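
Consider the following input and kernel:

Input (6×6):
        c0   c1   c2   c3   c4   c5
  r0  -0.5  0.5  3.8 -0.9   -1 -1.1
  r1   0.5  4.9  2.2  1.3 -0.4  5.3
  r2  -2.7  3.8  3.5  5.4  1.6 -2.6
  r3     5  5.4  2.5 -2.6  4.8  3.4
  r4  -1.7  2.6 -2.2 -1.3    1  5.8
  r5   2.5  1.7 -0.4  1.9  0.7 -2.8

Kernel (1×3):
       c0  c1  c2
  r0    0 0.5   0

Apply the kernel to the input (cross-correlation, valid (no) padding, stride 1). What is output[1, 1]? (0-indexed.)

1.1

The receptive field on the input at this output position is [4.9 2.2 1.3]. Elementwise product with the kernel and sum: 2.2·0.5.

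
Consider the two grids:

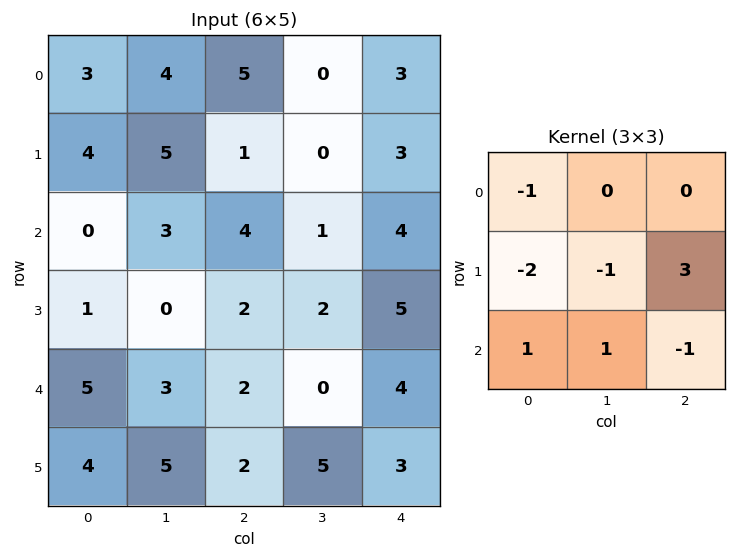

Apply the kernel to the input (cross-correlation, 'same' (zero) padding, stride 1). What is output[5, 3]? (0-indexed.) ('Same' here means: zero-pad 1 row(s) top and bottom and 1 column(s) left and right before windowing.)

-2

The receptive field on the zero-padded input at this output position is [2 0 4 / 2 5 3 / 0 0 0]. Elementwise product with the kernel and sum: 2·-1 + 2·-2 + 5·-1 + 3·3 + 0·1 + 0·1 + 0·-1.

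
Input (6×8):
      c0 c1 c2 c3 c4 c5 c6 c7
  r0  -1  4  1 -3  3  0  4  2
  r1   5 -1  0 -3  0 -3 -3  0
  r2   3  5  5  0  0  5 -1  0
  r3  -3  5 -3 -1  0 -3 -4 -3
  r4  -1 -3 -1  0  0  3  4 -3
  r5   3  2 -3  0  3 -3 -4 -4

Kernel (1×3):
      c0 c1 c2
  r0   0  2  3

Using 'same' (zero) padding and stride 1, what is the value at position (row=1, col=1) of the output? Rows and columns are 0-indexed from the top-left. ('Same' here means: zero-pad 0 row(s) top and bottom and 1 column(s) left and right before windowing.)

The receptive field on the zero-padded input at this output position is [5 -1 0]. Elementwise product with the kernel and sum: -1·2 + 0·3.

-2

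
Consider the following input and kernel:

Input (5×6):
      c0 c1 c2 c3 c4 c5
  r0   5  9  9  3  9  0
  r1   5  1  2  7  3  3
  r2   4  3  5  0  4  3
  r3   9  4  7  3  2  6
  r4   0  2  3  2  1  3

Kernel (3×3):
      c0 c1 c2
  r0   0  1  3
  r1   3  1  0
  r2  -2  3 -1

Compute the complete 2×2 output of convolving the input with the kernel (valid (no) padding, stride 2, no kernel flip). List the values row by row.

48 29
52 35

Output[0,0]: The receptive field on the input at this output position is [5 9 9 / 5 1 2 / 4 3 5]. Elementwise product with the kernel and sum: 9·1 + 9·3 + 5·3 + 1·1 + 4·-2 + 3·3 + 5·-1.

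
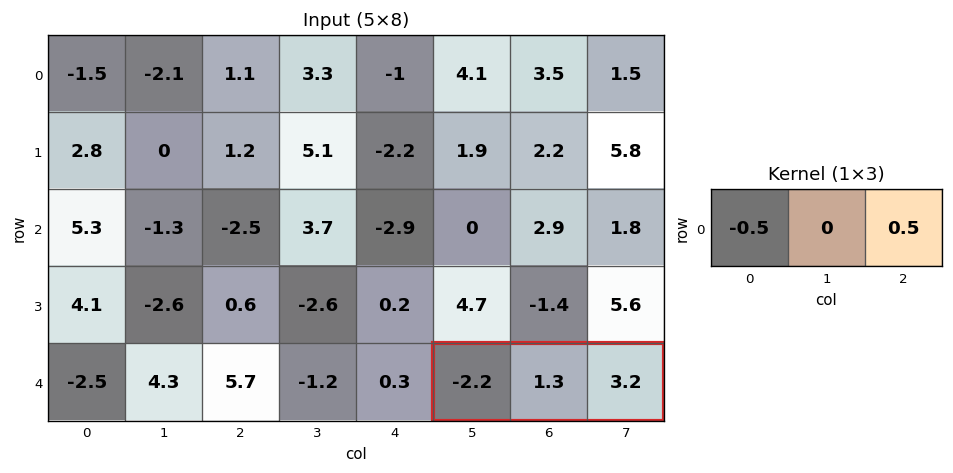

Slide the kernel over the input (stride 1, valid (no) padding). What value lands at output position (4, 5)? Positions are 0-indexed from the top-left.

2.7

The receptive field on the input at this output position is [-2.2 1.3 3.2]. Elementwise product with the kernel and sum: -2.2·-0.5 + 3.2·0.5.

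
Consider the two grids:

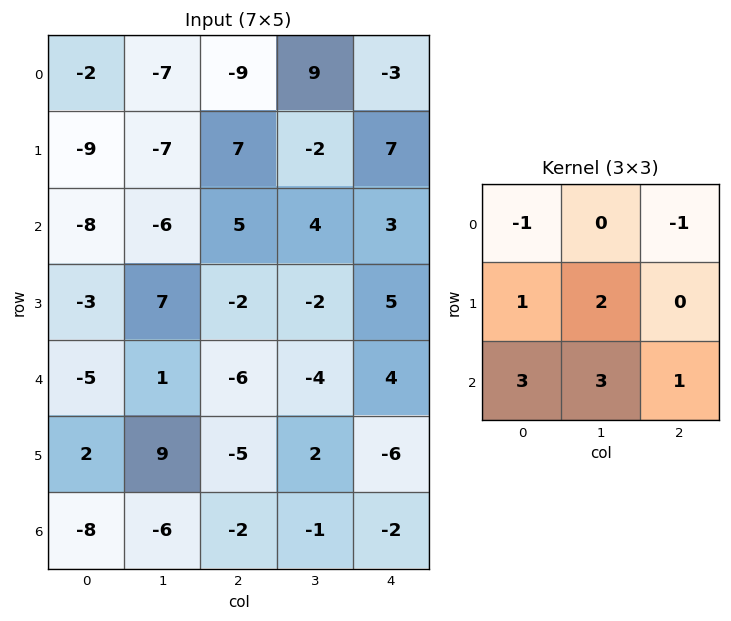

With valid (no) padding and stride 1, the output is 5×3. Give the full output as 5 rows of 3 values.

-49 6 45
-8 26 -8
-4 -14 -40
30 -2 -32
-13 -23 -10

Output[0,0]: The receptive field on the input at this output position is [-2 -7 -9 / -9 -7 7 / -8 -6 5]. Elementwise product with the kernel and sum: -2·-1 + -9·-1 + -9·1 + -7·2 + -8·3 + -6·3 + 5·1.
Output[0,1]: The receptive field on the input at this output position is [-7 -9 9 / -7 7 -2 / -6 5 4]. Elementwise product with the kernel and sum: -7·-1 + 9·-1 + -7·1 + 7·2 + -6·3 + 5·3 + 4·1.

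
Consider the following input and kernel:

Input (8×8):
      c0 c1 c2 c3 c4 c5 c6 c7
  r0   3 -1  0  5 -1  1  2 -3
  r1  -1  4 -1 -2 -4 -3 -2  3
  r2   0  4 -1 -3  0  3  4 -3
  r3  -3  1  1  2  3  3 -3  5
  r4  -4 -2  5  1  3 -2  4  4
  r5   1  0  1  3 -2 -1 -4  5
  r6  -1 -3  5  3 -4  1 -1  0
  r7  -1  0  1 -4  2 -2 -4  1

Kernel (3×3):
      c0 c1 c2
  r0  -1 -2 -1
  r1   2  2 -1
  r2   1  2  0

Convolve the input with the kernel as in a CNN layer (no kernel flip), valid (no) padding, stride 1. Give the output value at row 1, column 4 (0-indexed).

The receptive field on the input at this output position is [-4 -3 -2 / 0 3 4 / 3 3 -3]. Elementwise product with the kernel and sum: -4·-1 + -3·-2 + -2·-1 + 0·2 + 3·2 + 4·-1 + 3·1 + 3·2.

23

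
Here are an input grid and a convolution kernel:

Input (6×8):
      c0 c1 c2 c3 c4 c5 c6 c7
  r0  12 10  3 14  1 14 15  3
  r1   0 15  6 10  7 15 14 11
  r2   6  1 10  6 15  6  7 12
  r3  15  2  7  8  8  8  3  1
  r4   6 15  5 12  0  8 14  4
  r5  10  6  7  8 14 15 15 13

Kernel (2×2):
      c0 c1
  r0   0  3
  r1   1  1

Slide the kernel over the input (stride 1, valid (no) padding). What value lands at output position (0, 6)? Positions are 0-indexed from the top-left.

34

The receptive field on the input at this output position is [15 3 / 14 11]. Elementwise product with the kernel and sum: 3·3 + 14·1 + 11·1.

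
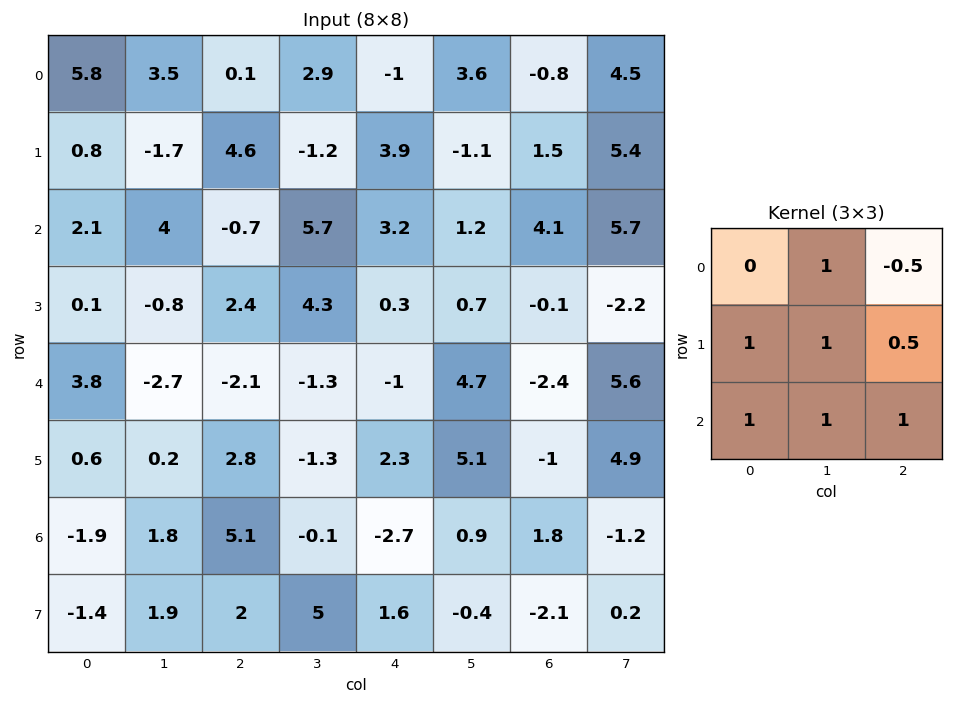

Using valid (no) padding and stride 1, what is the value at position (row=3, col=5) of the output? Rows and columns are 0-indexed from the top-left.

15.1

The receptive field on the input at this output position is [0.7 -0.1 -2.2 / 4.7 -2.4 5.6 / 5.1 -1 4.9]. Elementwise product with the kernel and sum: -0.1·1 + -2.2·-0.5 + 4.7·1 + -2.4·1 + 5.6·0.5 + 5.1·1 + -1·1 + 4.9·1.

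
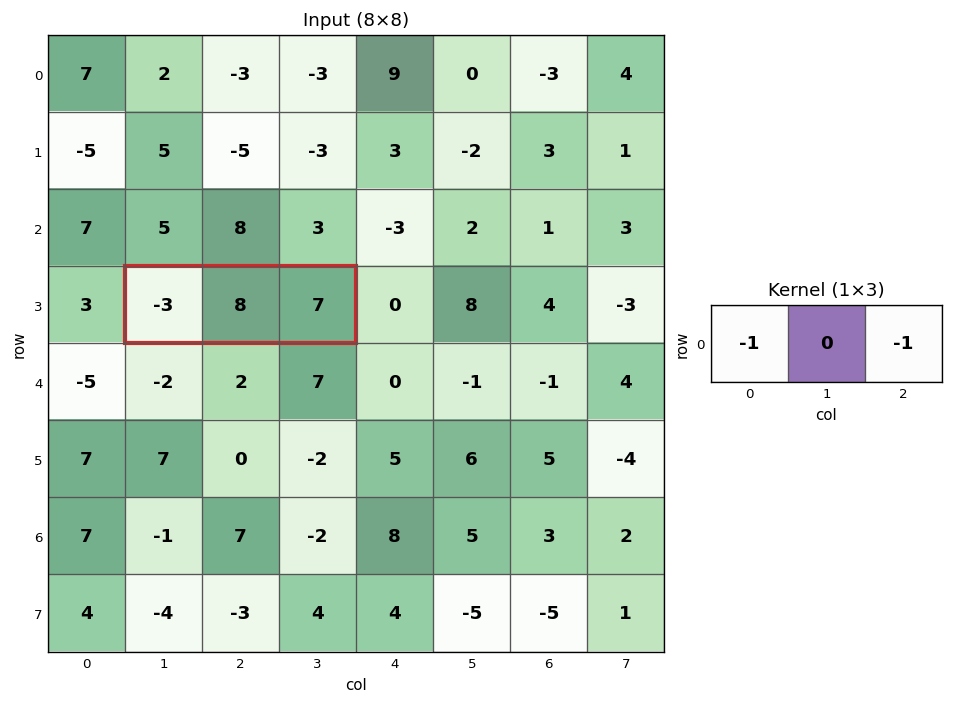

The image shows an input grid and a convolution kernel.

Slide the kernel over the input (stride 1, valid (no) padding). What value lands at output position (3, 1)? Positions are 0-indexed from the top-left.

The receptive field on the input at this output position is [-3 8 7]. Elementwise product with the kernel and sum: -3·-1 + 7·-1.

-4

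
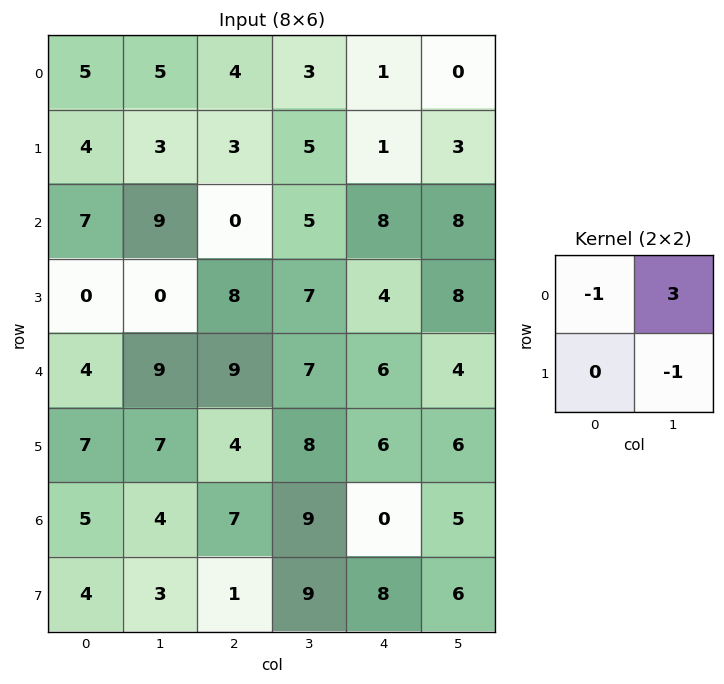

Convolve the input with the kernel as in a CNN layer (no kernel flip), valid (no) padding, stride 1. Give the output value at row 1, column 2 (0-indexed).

7

The receptive field on the input at this output position is [3 5 / 0 5]. Elementwise product with the kernel and sum: 3·-1 + 5·3 + 5·-1.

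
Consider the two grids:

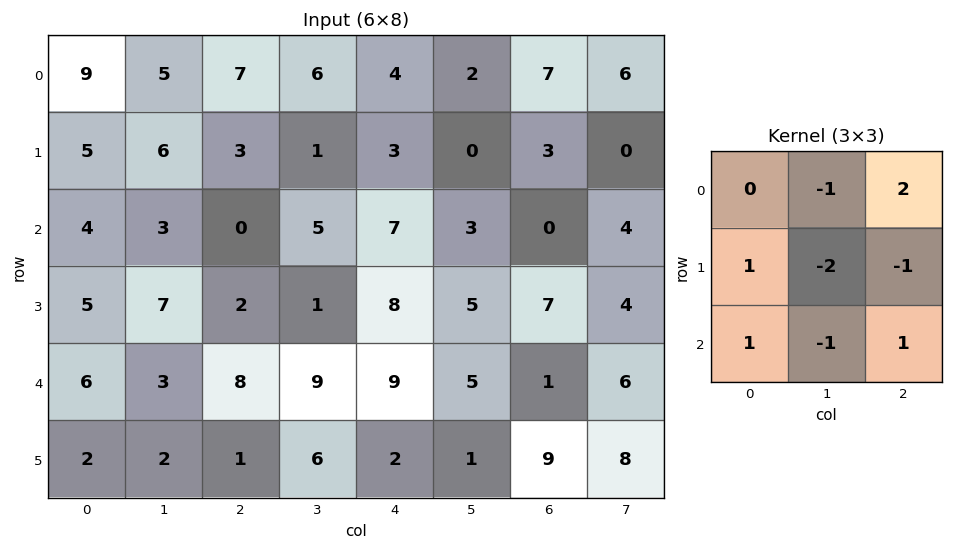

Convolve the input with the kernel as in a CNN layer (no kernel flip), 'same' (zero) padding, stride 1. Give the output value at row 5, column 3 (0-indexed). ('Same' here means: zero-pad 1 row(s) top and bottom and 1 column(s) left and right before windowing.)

The receptive field on the zero-padded input at this output position is [8 9 9 / 1 6 2 / 0 0 0]. Elementwise product with the kernel and sum: 9·-1 + 9·2 + 1·1 + 6·-2 + 2·-1 + 0·1 + 0·-1 + 0·1.

-4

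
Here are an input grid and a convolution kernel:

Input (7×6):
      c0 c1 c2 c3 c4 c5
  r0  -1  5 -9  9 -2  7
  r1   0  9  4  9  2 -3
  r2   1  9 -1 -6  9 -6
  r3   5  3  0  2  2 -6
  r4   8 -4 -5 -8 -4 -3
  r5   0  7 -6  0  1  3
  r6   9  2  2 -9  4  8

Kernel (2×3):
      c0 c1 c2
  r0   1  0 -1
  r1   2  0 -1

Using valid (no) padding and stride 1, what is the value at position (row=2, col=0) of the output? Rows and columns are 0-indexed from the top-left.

12

The receptive field on the input at this output position is [1 9 -1 / 5 3 0]. Elementwise product with the kernel and sum: 1·1 + -1·-1 + 5·2 + 0·-1.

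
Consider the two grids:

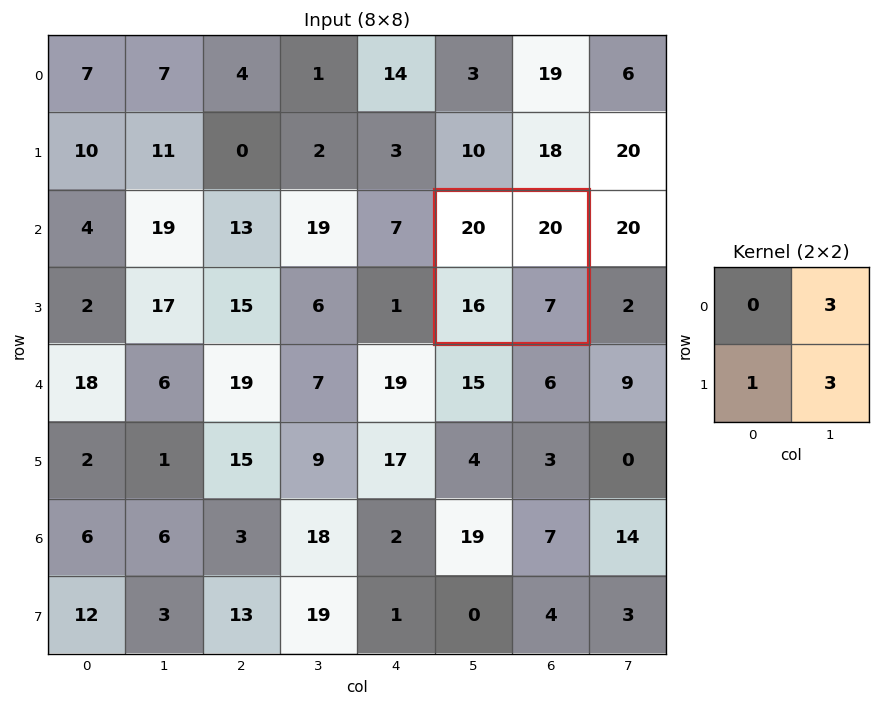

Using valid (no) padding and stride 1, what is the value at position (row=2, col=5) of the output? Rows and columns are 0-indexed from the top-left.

The receptive field on the input at this output position is [20 20 / 16 7]. Elementwise product with the kernel and sum: 20·3 + 16·1 + 7·3.

97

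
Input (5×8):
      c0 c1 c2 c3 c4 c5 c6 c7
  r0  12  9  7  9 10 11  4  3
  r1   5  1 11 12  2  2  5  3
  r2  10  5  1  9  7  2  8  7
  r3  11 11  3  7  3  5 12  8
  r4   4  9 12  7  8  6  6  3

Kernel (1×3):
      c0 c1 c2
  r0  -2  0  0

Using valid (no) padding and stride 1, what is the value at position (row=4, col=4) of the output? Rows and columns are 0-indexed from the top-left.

-16

The receptive field on the input at this output position is [8 6 6]. Elementwise product with the kernel and sum: 8·-2.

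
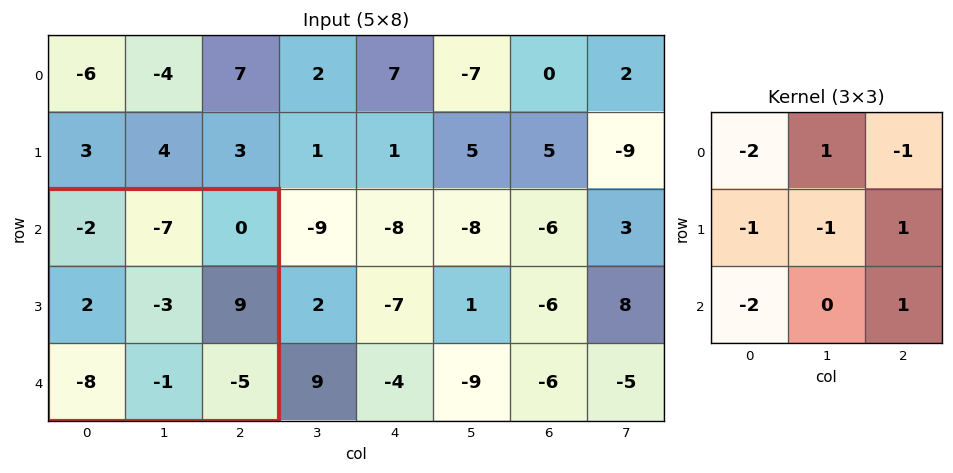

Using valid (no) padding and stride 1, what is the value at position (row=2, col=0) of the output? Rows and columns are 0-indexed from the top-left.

The receptive field on the input at this output position is [-2 -7 0 / 2 -3 9 / -8 -1 -5]. Elementwise product with the kernel and sum: -2·-2 + -7·1 + 0·-1 + 2·-1 + -3·-1 + 9·1 + -8·-2 + -5·1.

18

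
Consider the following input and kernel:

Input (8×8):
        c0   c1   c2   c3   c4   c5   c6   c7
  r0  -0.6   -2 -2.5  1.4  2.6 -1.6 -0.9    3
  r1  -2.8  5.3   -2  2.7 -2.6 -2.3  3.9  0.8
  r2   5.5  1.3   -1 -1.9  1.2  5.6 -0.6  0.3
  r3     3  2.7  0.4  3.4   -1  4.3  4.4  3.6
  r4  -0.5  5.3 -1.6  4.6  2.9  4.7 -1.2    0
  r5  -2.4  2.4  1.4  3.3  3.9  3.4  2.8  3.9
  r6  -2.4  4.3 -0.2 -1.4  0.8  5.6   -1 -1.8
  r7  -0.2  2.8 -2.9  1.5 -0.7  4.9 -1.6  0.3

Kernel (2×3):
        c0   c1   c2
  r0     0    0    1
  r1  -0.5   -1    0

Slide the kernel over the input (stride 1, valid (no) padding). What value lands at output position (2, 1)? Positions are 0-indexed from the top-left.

-3.65

The receptive field on the input at this output position is [1.3 -1 -1.9 / 2.7 0.4 3.4]. Elementwise product with the kernel and sum: -1.9·1 + 2.7·-0.5 + 0.4·-1.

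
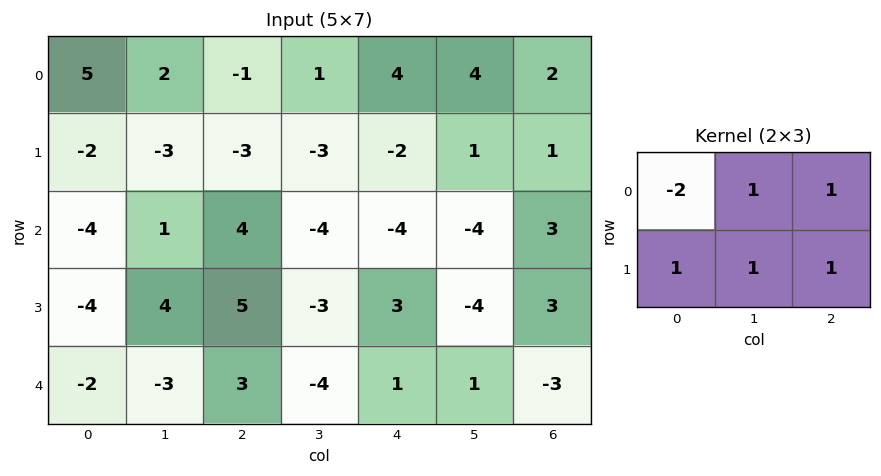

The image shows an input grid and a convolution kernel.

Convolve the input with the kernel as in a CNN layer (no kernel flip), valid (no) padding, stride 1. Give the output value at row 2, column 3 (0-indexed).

The receptive field on the input at this output position is [-4 -4 -4 / -3 3 -4]. Elementwise product with the kernel and sum: -4·-2 + -4·1 + -4·1 + -3·1 + 3·1 + -4·1.

-4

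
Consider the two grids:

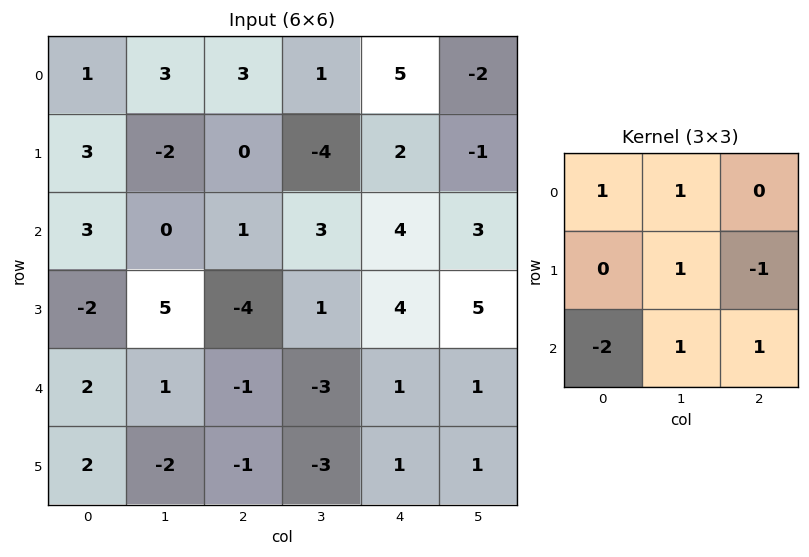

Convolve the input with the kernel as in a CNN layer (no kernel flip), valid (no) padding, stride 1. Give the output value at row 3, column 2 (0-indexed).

The receptive field on the input at this output position is [-4 1 4 / -1 -3 1 / -1 -3 1]. Elementwise product with the kernel and sum: -4·1 + 1·1 + -3·1 + 1·-1 + -1·-2 + -3·1 + 1·1.

-7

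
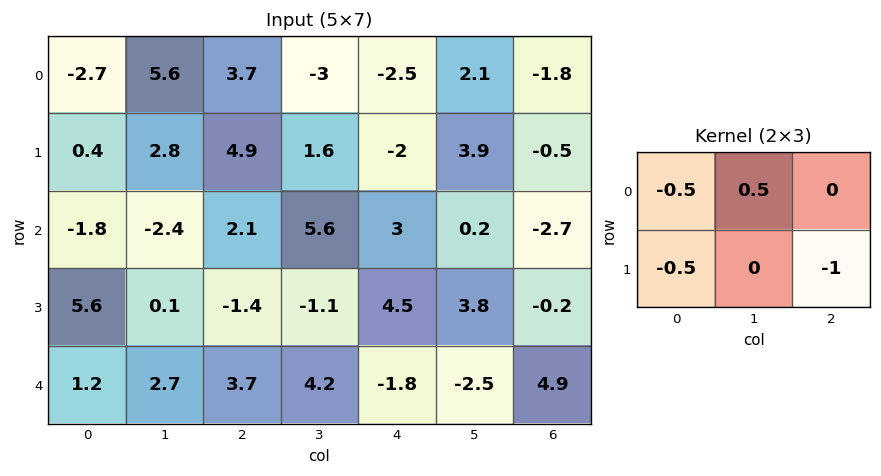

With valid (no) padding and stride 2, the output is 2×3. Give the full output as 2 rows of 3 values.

-0.95 -3.8 3.8
-1.7 -2.05 -3.45

Output[0,0]: The receptive field on the input at this output position is [-2.7 5.6 3.7 / 0.4 2.8 4.9]. Elementwise product with the kernel and sum: -2.7·-0.5 + 5.6·0.5 + 0.4·-0.5 + 4.9·-1.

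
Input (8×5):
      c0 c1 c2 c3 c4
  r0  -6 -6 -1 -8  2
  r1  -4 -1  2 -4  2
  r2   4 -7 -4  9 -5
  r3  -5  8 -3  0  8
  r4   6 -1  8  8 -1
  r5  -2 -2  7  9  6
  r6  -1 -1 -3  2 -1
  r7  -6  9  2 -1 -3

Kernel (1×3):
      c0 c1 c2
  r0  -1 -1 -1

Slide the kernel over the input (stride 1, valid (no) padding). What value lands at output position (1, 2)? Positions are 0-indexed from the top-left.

0

The receptive field on the input at this output position is [2 -4 2]. Elementwise product with the kernel and sum: 2·-1 + -4·-1 + 2·-1.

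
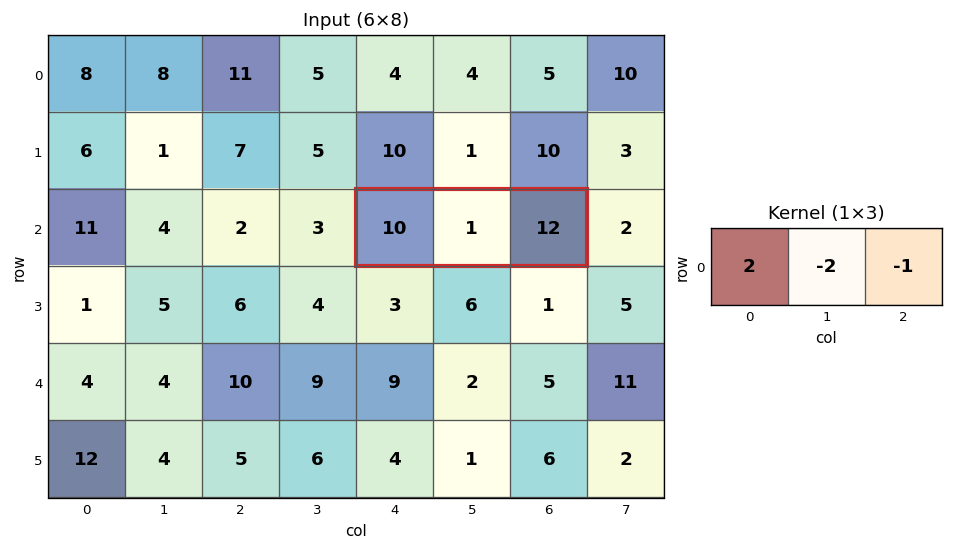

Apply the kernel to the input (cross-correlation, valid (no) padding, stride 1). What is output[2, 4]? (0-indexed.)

The receptive field on the input at this output position is [10 1 12]. Elementwise product with the kernel and sum: 10·2 + 1·-2 + 12·-1.

6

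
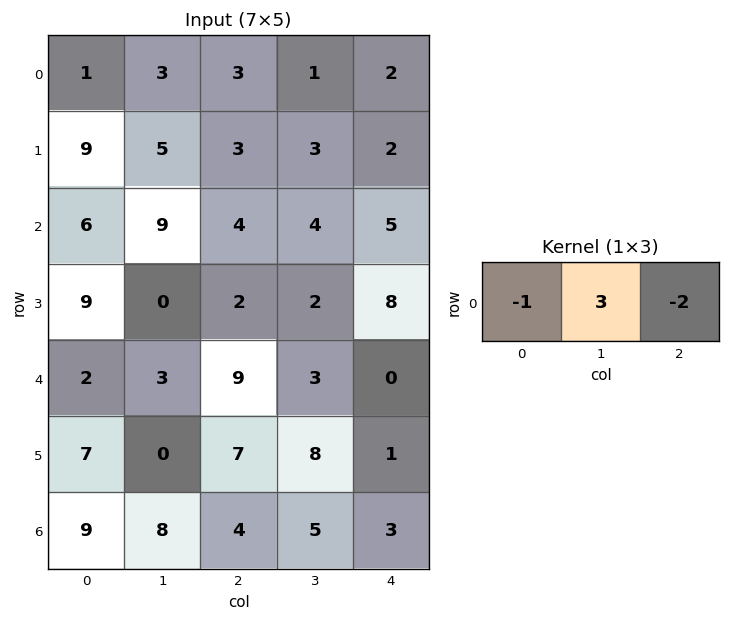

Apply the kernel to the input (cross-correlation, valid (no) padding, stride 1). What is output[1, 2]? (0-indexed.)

2

The receptive field on the input at this output position is [3 3 2]. Elementwise product with the kernel and sum: 3·-1 + 3·3 + 2·-2.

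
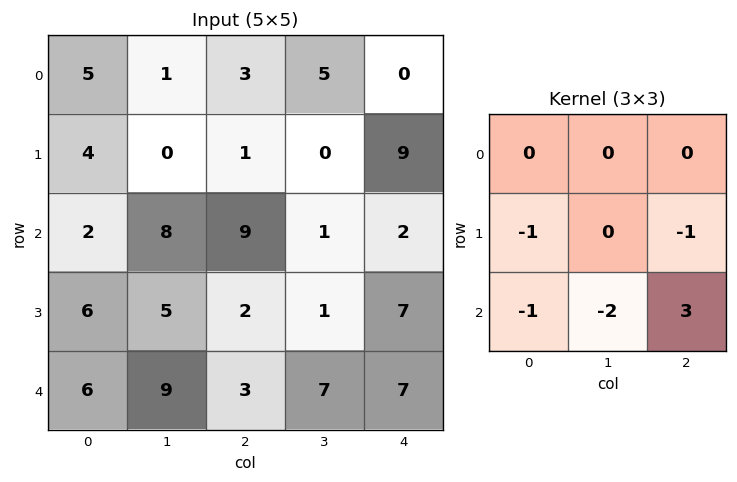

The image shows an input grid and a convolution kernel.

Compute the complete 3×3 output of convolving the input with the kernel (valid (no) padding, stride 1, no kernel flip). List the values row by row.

4 -23 -15
-21 -15 6
-23 0 -5

Output[0,0]: The receptive field on the input at this output position is [5 1 3 / 4 0 1 / 2 8 9]. Elementwise product with the kernel and sum: 4·-1 + 1·-1 + 2·-1 + 8·-2 + 9·3.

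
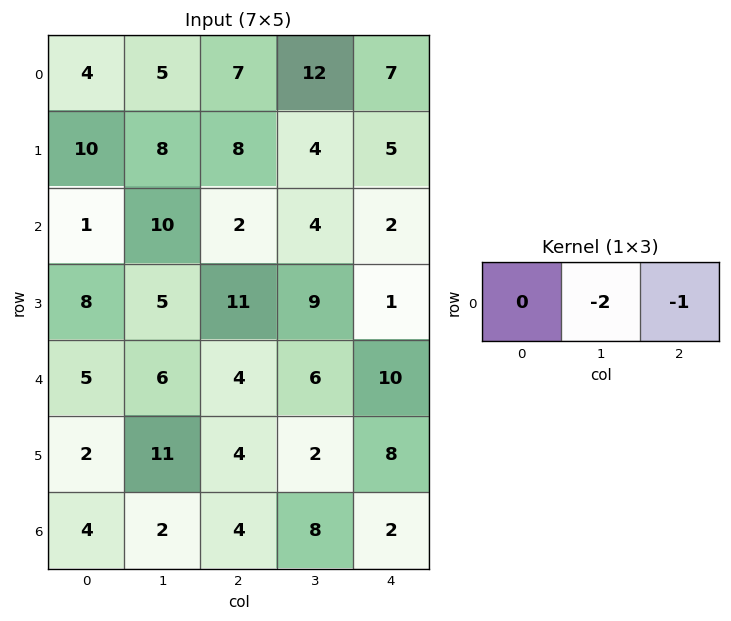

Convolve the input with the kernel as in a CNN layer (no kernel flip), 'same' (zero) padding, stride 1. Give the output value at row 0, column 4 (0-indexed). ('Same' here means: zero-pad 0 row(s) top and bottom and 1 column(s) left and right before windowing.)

-14

The receptive field on the zero-padded input at this output position is [12 7 0]. Elementwise product with the kernel and sum: 7·-2 + 0·-1.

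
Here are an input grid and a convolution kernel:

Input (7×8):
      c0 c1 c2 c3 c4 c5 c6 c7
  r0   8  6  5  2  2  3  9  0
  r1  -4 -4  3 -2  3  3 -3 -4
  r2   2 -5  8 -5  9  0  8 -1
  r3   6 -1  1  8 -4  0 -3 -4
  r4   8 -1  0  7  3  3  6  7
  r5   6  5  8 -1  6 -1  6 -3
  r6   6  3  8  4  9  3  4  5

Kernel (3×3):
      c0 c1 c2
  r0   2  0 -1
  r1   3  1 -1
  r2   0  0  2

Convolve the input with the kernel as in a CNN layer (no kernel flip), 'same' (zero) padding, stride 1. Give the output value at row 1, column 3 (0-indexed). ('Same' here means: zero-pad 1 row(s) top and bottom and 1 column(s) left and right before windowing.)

The receptive field on the zero-padded input at this output position is [5 2 2 / 3 -2 3 / 8 -5 9]. Elementwise product with the kernel and sum: 5·2 + 2·-1 + 3·3 + -2·1 + 3·-1 + 9·2.

30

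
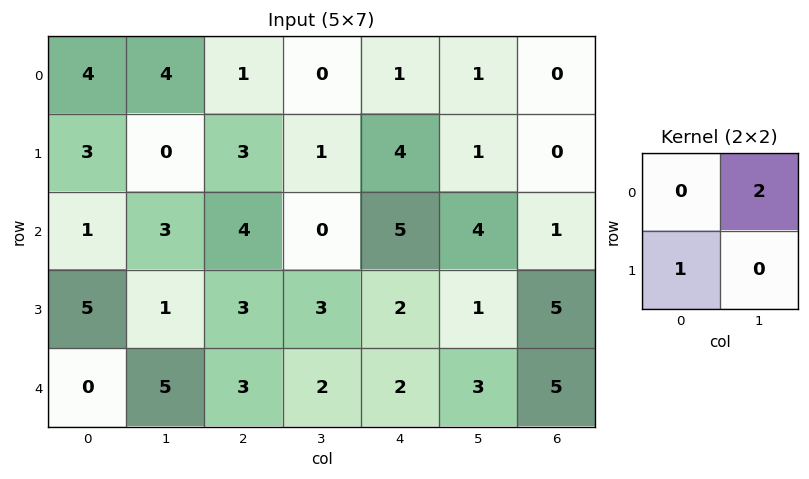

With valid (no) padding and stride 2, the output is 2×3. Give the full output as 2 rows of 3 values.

11 3 6
11 3 10

Output[0,0]: The receptive field on the input at this output position is [4 4 / 3 0]. Elementwise product with the kernel and sum: 4·2 + 3·1.
Output[0,1]: The receptive field on the input at this output position is [1 0 / 3 1]. Elementwise product with the kernel and sum: 0·2 + 3·1.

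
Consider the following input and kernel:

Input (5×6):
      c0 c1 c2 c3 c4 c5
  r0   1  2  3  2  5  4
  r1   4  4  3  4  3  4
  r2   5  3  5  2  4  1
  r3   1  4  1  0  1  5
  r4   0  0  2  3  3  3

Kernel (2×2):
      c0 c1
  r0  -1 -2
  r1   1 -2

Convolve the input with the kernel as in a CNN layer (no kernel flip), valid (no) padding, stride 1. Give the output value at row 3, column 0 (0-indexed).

-9

The receptive field on the input at this output position is [1 4 / 0 0]. Elementwise product with the kernel and sum: 1·-1 + 4·-2 + 0·1 + 0·-2.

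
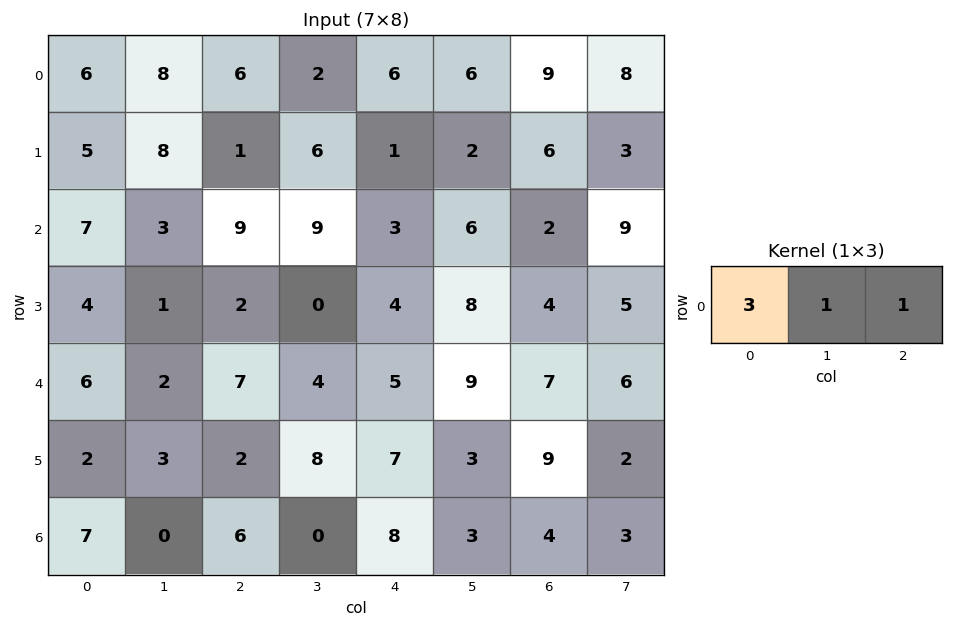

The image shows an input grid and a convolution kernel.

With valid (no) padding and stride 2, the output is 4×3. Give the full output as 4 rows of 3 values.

Output[0,0]: The receptive field on the input at this output position is [6 8 6]. Elementwise product with the kernel and sum: 6·3 + 8·1 + 6·1.
Output[0,1]: The receptive field on the input at this output position is [6 2 6]. Elementwise product with the kernel and sum: 6·3 + 2·1 + 6·1.

32 26 33
33 39 17
27 30 31
27 26 31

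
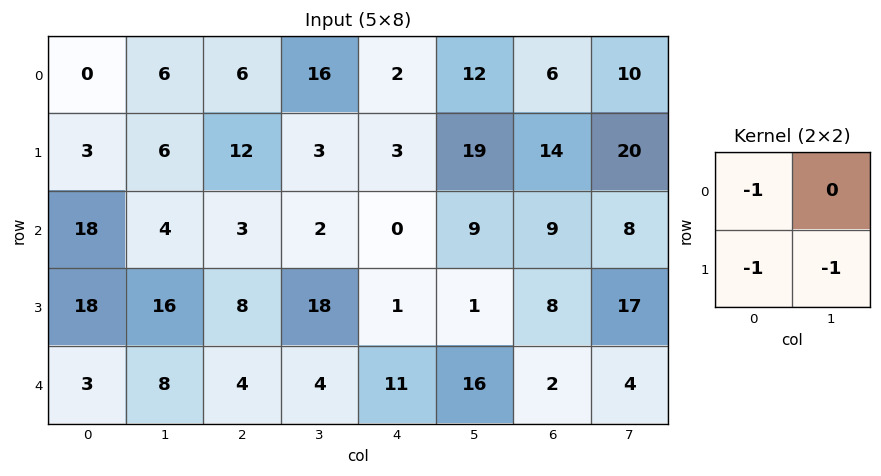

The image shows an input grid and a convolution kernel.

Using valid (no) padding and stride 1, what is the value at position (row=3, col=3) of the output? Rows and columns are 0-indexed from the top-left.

-33

The receptive field on the input at this output position is [18 1 / 4 11]. Elementwise product with the kernel and sum: 18·-1 + 4·-1 + 11·-1.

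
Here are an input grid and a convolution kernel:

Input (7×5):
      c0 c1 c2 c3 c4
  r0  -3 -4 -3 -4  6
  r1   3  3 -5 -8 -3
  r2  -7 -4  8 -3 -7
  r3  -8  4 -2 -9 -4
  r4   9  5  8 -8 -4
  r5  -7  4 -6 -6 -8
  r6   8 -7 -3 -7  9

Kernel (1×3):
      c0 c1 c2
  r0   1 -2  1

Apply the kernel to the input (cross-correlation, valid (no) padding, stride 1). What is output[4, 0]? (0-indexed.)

7

The receptive field on the input at this output position is [9 5 8]. Elementwise product with the kernel and sum: 9·1 + 5·-2 + 8·1.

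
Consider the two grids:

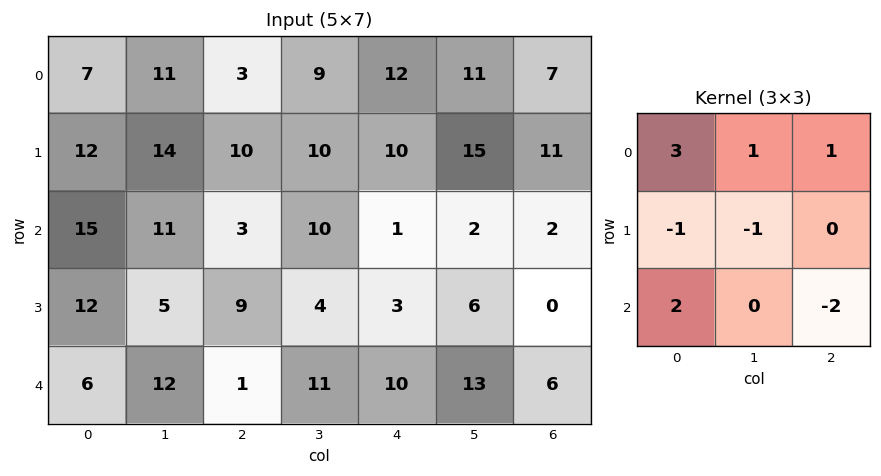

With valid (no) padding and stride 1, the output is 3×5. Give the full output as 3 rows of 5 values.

Output[0,0]: The receptive field on the input at this output position is [7 11 3 / 12 14 10 / 15 11 3]. Elementwise product with the kernel and sum: 7·3 + 11·1 + 3·1 + 12·-1 + 14·-1 + 15·2 + 3·-2.

33 23 14 46 27
40 50 49 40 59
52 34 -11 22 6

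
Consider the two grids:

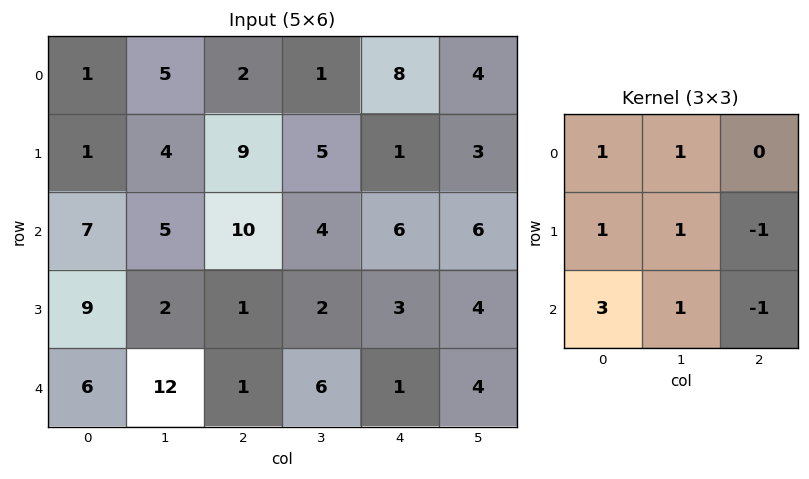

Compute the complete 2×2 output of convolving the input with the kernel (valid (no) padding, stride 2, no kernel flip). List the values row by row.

Output[0,0]: The receptive field on the input at this output position is [1 5 2 / 1 4 9 / 7 5 10]. Elementwise product with the kernel and sum: 1·1 + 5·1 + 1·1 + 4·1 + 9·-1 + 7·3 + 5·1 + 10·-1.
Output[0,1]: The receptive field on the input at this output position is [2 1 8 / 9 5 1 / 10 4 6]. Elementwise product with the kernel and sum: 2·1 + 1·1 + 9·1 + 5·1 + 1·-1 + 10·3 + 4·1 + 6·-1.

18 44
51 22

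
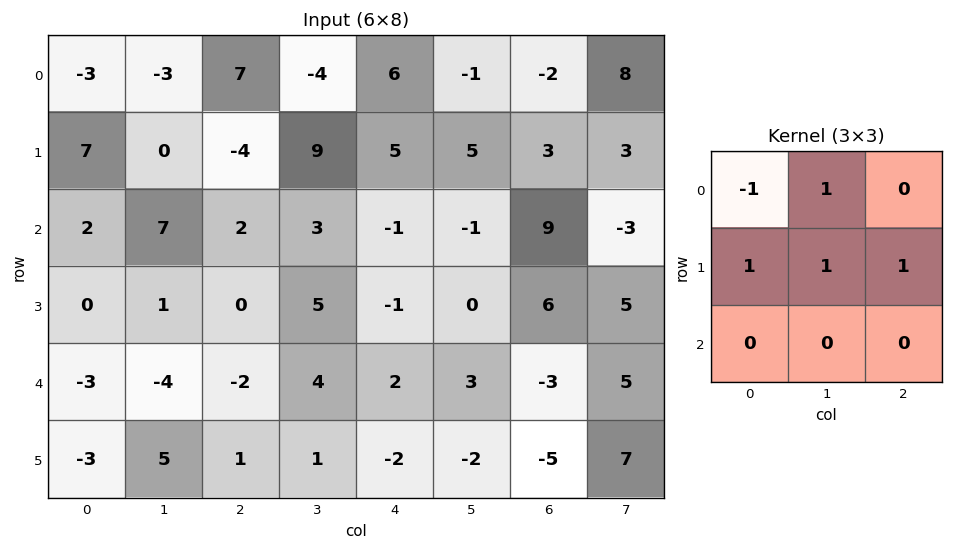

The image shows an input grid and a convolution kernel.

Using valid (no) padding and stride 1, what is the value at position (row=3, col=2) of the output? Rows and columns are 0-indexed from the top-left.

9

The receptive field on the input at this output position is [0 5 -1 / -2 4 2 / 1 1 -2]. Elementwise product with the kernel and sum: 0·-1 + 5·1 + -2·1 + 4·1 + 2·1.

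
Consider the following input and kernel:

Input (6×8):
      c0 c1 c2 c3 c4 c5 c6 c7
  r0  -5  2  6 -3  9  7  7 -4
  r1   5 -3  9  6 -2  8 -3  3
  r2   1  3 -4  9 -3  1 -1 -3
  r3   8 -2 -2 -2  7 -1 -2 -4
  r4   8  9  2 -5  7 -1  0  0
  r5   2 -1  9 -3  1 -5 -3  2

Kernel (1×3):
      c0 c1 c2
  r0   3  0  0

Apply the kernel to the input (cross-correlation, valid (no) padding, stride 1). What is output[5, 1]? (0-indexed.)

-3

The receptive field on the input at this output position is [-1 9 -3]. Elementwise product with the kernel and sum: -1·3.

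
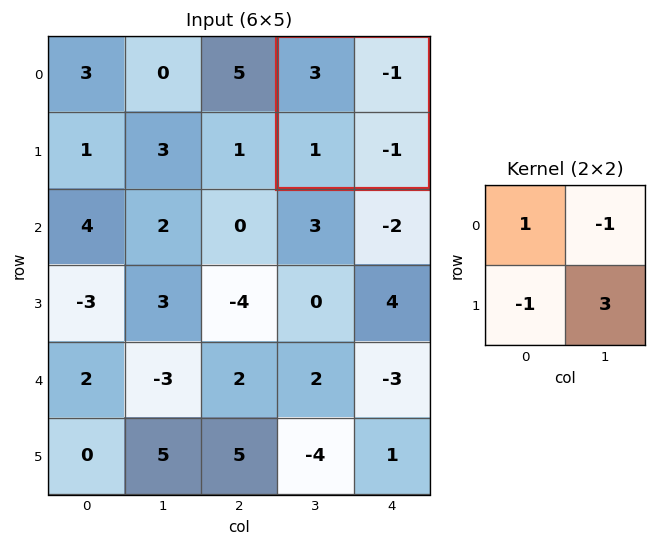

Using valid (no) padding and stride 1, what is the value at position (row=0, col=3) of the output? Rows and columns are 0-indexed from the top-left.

0

The receptive field on the input at this output position is [3 -1 / 1 -1]. Elementwise product with the kernel and sum: 3·1 + -1·-1 + 1·-1 + -1·3.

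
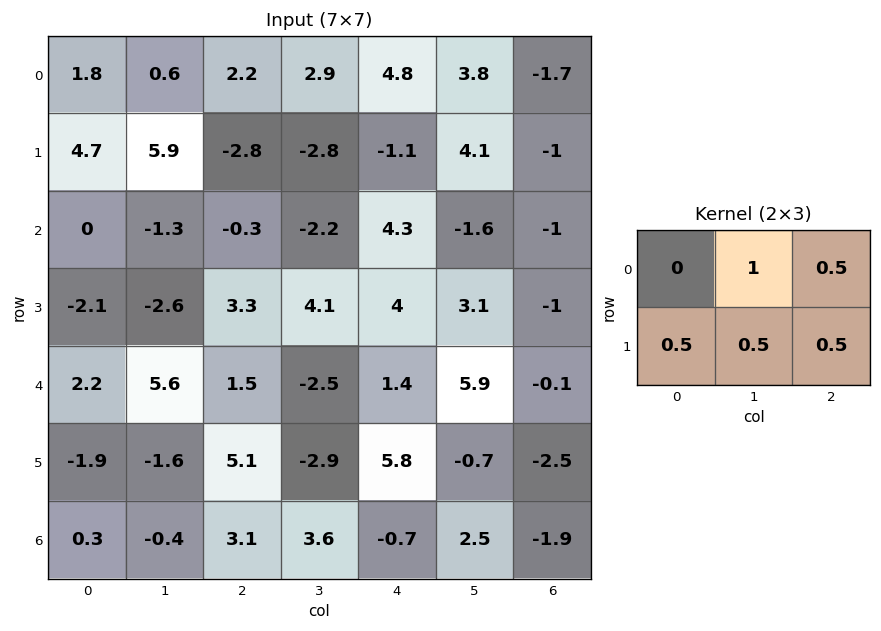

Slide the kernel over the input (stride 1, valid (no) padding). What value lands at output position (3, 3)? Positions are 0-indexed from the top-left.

The receptive field on the input at this output position is [4.1 4 3.1 / -2.5 1.4 5.9]. Elementwise product with the kernel and sum: 4·1 + 3.1·0.5 + -2.5·0.5 + 1.4·0.5 + 5.9·0.5.

7.95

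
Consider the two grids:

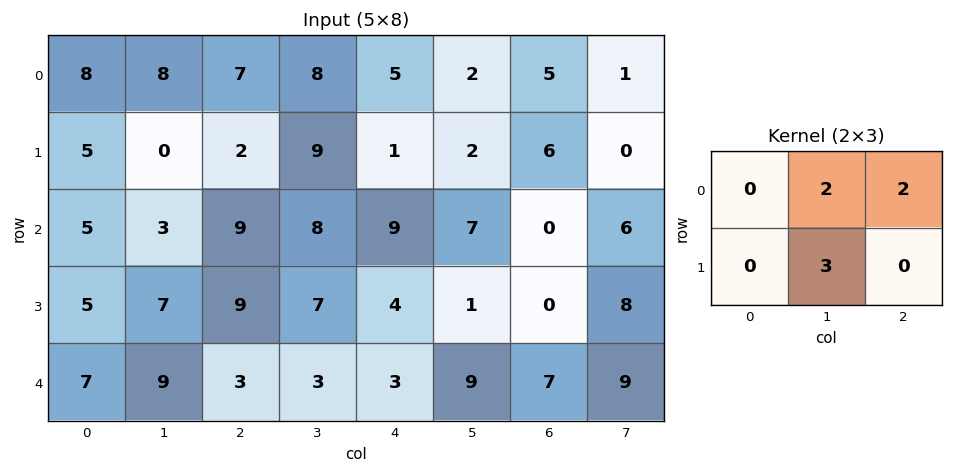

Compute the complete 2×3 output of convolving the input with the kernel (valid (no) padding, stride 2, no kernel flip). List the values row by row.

Output[0,0]: The receptive field on the input at this output position is [8 8 7 / 5 0 2]. Elementwise product with the kernel and sum: 8·2 + 7·2 + 0·3.

30 53 20
45 55 17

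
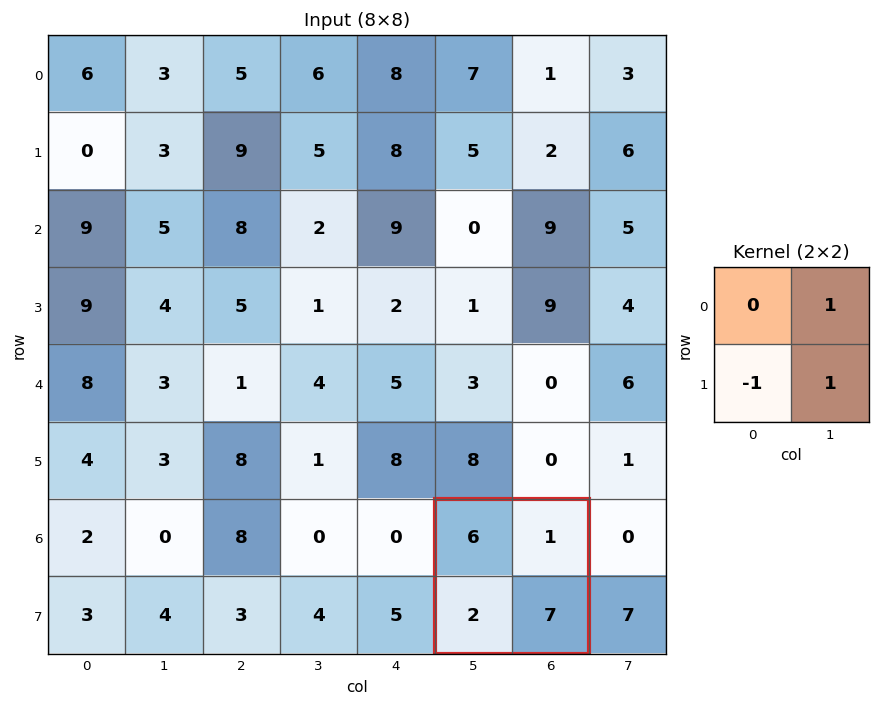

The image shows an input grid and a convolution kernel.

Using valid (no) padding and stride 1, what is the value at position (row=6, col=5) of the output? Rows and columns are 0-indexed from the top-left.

The receptive field on the input at this output position is [6 1 / 2 7]. Elementwise product with the kernel and sum: 1·1 + 2·-1 + 7·1.

6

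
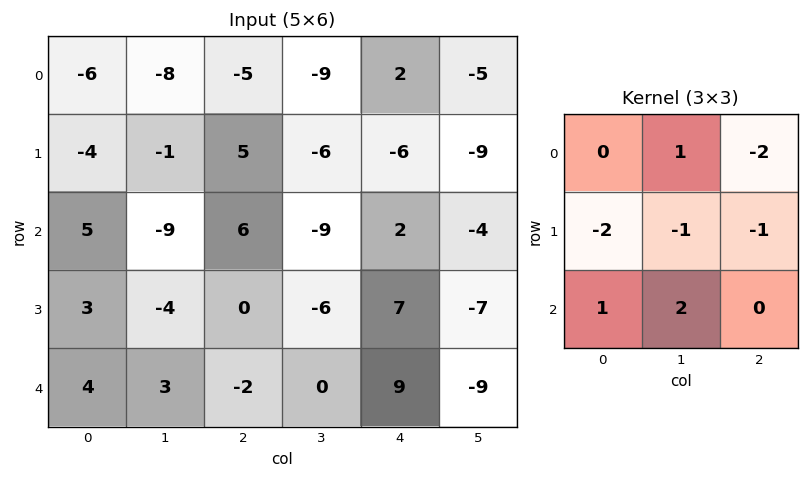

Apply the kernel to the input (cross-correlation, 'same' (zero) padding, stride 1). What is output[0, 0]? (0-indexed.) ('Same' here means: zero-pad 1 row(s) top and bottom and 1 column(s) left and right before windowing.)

The receptive field on the zero-padded input at this output position is [0 0 0 / 0 -6 -8 / 0 -4 -1]. Elementwise product with the kernel and sum: 0·1 + 0·-2 + 0·-2 + -6·-1 + -8·-1 + 0·1 + -4·2.

6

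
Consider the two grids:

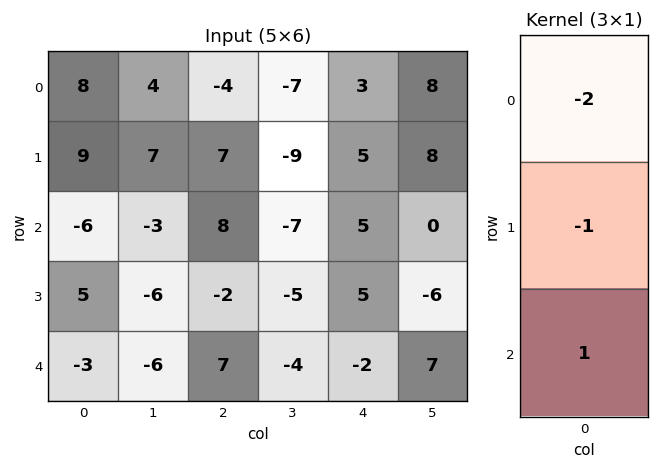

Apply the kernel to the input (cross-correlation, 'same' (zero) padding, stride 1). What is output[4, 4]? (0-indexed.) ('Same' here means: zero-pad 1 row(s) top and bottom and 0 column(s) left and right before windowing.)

-8

The receptive field on the zero-padded input at this output position is [5 / -2 / 0]. Elementwise product with the kernel and sum: 5·-2 + -2·-1 + 0·1.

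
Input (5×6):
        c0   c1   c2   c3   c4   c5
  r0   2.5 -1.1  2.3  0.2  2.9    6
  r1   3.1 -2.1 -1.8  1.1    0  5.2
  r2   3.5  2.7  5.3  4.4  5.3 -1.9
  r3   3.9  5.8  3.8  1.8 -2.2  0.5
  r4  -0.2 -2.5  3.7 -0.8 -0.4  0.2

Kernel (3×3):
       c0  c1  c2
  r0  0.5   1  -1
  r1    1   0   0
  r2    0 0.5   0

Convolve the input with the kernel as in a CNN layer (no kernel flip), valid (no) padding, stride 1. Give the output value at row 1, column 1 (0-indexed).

The receptive field on the input at this output position is [-2.1 -1.8 1.1 / 2.7 5.3 4.4 / 5.8 3.8 1.8]. Elementwise product with the kernel and sum: -2.1·0.5 + -1.8·1 + 1.1·-1 + 2.7·1 + 3.8·0.5.

0.65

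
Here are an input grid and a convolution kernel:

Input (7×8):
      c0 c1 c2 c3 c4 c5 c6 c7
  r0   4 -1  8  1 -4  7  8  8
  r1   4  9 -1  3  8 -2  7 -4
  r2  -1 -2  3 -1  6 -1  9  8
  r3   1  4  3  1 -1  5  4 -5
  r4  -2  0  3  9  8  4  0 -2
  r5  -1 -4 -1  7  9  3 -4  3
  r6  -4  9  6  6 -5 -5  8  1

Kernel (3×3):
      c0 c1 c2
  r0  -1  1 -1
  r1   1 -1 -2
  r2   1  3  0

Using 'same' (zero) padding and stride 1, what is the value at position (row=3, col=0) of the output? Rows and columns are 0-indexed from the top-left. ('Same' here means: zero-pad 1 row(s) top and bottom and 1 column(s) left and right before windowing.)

-14

The receptive field on the zero-padded input at this output position is [0 -1 -2 / 0 1 4 / 0 -2 0]. Elementwise product with the kernel and sum: 0·-1 + -1·1 + -2·-1 + 0·1 + 1·-1 + 4·-2 + 0·1 + -2·3.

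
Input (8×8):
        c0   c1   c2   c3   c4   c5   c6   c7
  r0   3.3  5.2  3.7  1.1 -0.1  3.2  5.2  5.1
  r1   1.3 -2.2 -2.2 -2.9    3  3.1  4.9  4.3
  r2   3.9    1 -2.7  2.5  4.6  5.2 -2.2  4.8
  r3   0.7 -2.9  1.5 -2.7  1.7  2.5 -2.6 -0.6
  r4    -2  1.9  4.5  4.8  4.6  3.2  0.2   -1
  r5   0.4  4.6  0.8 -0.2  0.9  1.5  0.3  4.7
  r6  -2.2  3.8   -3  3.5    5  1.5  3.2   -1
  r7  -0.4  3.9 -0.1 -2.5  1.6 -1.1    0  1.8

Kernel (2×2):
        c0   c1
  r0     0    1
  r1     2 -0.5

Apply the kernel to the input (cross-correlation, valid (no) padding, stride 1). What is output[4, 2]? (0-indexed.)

6.5

The receptive field on the input at this output position is [4.5 4.8 / 0.8 -0.2]. Elementwise product with the kernel and sum: 4.8·1 + 0.8·2 + -0.2·-0.5.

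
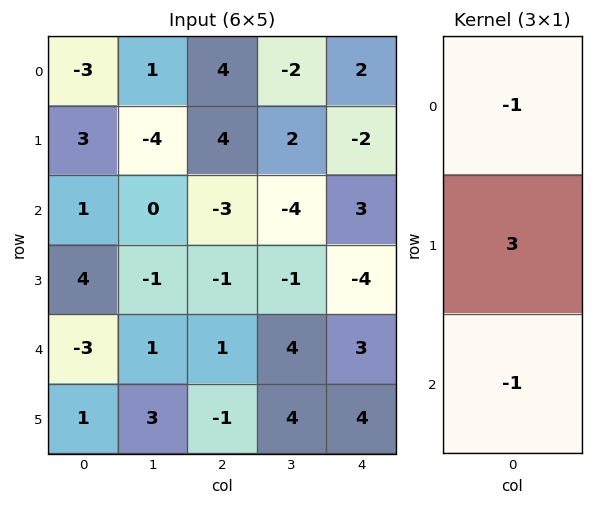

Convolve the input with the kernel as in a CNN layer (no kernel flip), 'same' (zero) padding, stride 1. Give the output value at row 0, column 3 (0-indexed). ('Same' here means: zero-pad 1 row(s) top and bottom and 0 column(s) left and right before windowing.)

The receptive field on the zero-padded input at this output position is [0 / -2 / 2]. Elementwise product with the kernel and sum: 0·-1 + -2·3 + 2·-1.

-8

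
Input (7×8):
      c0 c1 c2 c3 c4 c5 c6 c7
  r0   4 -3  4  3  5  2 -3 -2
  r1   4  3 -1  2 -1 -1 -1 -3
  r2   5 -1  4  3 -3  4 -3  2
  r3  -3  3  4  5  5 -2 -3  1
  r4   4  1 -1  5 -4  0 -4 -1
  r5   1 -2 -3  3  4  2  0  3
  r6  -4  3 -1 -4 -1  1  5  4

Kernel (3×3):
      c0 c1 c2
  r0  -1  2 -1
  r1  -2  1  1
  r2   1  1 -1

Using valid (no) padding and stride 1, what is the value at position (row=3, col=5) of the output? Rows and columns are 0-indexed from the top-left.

The receptive field on the input at this output position is [-2 -3 1 / 0 -4 -1 / 2 0 3]. Elementwise product with the kernel and sum: -2·-1 + -3·2 + 1·-1 + 0·-2 + -4·1 + -1·1 + 2·1 + 0·1 + 3·-1.

-11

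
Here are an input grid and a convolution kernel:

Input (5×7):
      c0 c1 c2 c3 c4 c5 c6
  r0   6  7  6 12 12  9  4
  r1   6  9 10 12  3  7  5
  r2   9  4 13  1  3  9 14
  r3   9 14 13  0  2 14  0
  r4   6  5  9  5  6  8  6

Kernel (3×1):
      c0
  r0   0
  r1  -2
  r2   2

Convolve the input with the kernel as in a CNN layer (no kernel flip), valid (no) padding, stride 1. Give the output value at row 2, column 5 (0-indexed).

The receptive field on the input at this output position is [9 / 14 / 8]. Elementwise product with the kernel and sum: 14·-2 + 8·2.

-12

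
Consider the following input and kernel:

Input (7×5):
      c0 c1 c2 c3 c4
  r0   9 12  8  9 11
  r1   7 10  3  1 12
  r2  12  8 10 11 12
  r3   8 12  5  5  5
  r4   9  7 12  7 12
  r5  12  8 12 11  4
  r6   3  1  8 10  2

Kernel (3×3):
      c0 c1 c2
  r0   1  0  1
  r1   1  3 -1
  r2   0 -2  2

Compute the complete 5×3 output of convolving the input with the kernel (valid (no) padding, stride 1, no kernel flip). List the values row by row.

Output[0,0]: The receptive field on the input at this output position is [9 12 8 / 7 10 3 / 12 8 10]. Elementwise product with the kernel and sum: 9·1 + 8·1 + 7·1 + 10·3 + 3·-1 + 8·-2 + 10·2.

55 41 15
22 38 46
71 31 47
39 51 17
59 51 49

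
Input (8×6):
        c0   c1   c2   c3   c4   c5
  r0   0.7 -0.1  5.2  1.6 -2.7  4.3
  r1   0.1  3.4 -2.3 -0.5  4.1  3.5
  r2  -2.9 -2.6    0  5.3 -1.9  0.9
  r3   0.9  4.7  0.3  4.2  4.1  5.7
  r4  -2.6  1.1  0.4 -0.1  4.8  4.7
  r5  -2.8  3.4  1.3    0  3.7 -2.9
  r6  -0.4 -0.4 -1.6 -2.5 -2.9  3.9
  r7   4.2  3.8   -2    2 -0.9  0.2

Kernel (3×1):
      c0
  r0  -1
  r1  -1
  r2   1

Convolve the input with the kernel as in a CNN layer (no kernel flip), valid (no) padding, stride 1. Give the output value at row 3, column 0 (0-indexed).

The receptive field on the input at this output position is [0.9 / -2.6 / -2.8]. Elementwise product with the kernel and sum: 0.9·-1 + -2.6·-1 + -2.8·1.

-1.1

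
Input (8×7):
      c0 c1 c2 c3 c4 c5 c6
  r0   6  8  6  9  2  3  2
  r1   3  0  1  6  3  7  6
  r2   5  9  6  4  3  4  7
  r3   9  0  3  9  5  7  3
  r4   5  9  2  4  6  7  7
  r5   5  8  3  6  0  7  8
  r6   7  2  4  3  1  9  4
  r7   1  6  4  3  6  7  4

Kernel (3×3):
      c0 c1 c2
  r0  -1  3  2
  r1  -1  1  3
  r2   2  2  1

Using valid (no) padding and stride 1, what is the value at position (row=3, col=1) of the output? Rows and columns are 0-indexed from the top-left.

60

The receptive field on the input at this output position is [0 3 9 / 9 2 4 / 8 3 6]. Elementwise product with the kernel and sum: 0·-1 + 3·3 + 9·2 + 9·-1 + 2·1 + 4·3 + 8·2 + 3·2 + 6·1.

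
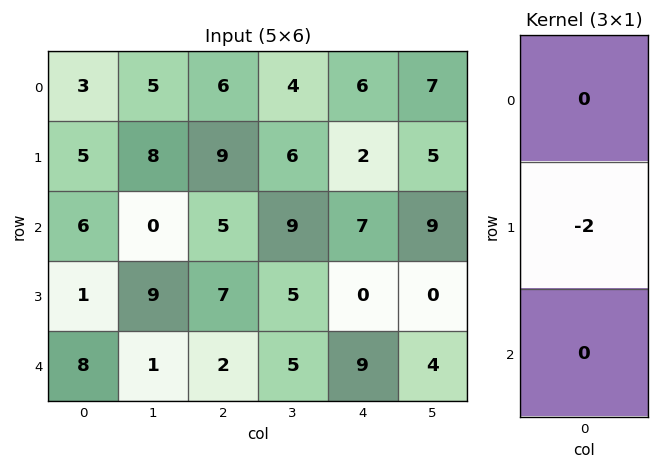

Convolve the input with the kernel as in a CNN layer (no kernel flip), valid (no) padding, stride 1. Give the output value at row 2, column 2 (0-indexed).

The receptive field on the input at this output position is [5 / 7 / 2]. Elementwise product with the kernel and sum: 7·-2.

-14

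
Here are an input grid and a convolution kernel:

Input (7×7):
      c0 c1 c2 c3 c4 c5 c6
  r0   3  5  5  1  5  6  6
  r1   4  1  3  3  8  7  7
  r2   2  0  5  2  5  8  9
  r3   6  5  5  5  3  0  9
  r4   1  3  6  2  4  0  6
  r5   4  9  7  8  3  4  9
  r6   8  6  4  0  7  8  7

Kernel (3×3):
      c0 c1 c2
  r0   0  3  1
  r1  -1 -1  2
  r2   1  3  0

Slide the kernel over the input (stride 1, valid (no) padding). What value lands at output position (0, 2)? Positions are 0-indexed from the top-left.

29

The receptive field on the input at this output position is [5 1 5 / 3 3 8 / 5 2 5]. Elementwise product with the kernel and sum: 1·3 + 5·1 + 3·-1 + 3·-1 + 8·2 + 5·1 + 2·3.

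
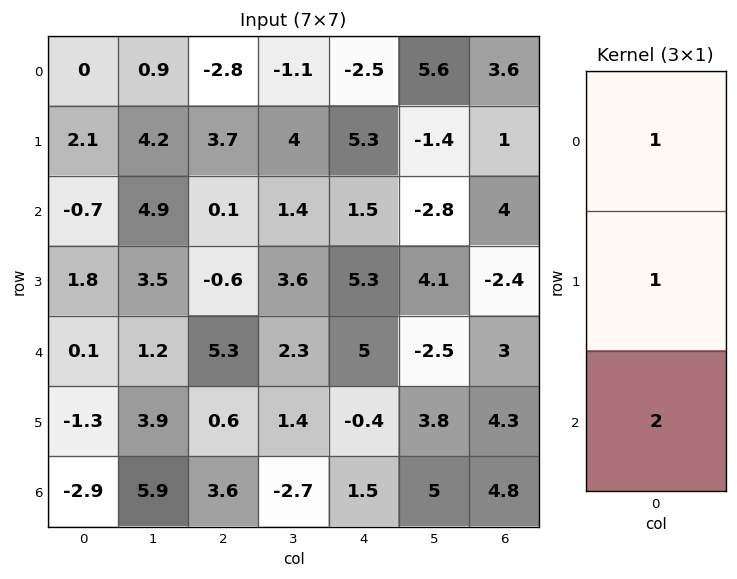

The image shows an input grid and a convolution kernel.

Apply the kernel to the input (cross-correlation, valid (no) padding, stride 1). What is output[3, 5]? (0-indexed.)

9.2

The receptive field on the input at this output position is [4.1 / -2.5 / 3.8]. Elementwise product with the kernel and sum: 4.1·1 + -2.5·1 + 3.8·2.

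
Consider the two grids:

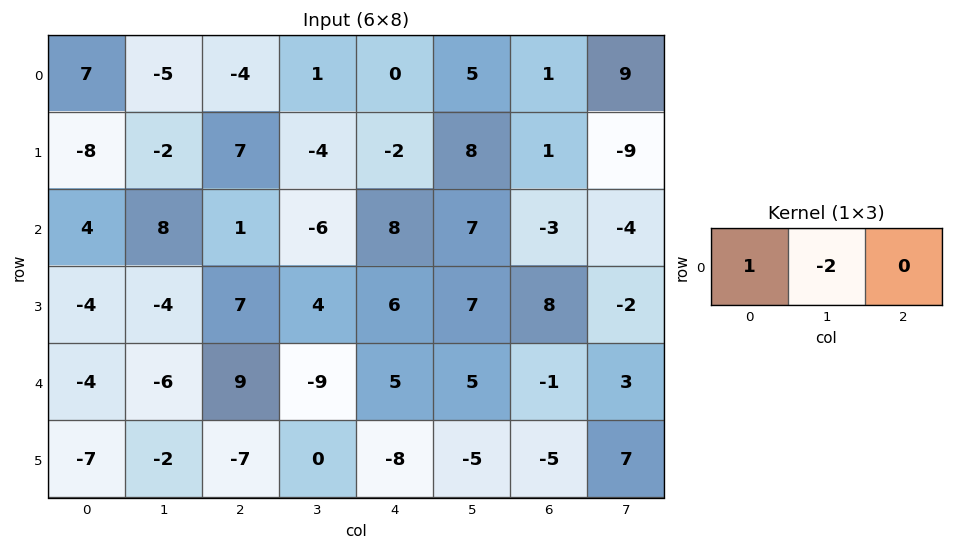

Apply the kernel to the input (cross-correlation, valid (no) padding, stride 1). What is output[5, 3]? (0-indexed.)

The receptive field on the input at this output position is [0 -8 -5]. Elementwise product with the kernel and sum: 0·1 + -8·-2.

16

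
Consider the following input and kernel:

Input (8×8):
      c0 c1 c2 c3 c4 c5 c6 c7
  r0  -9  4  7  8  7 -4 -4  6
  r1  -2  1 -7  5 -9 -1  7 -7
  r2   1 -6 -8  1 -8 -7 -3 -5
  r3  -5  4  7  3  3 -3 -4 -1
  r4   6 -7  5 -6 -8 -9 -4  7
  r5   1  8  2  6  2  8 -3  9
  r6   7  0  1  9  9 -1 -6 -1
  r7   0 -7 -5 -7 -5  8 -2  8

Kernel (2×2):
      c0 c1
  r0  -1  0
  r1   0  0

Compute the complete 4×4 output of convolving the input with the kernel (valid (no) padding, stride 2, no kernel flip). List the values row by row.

9 -7 -7 4
-1 8 8 3
-6 -5 8 4
-7 -1 -9 6

Output[0,0]: The receptive field on the input at this output position is [-9 4 / -2 1]. Elementwise product with the kernel and sum: -9·-1.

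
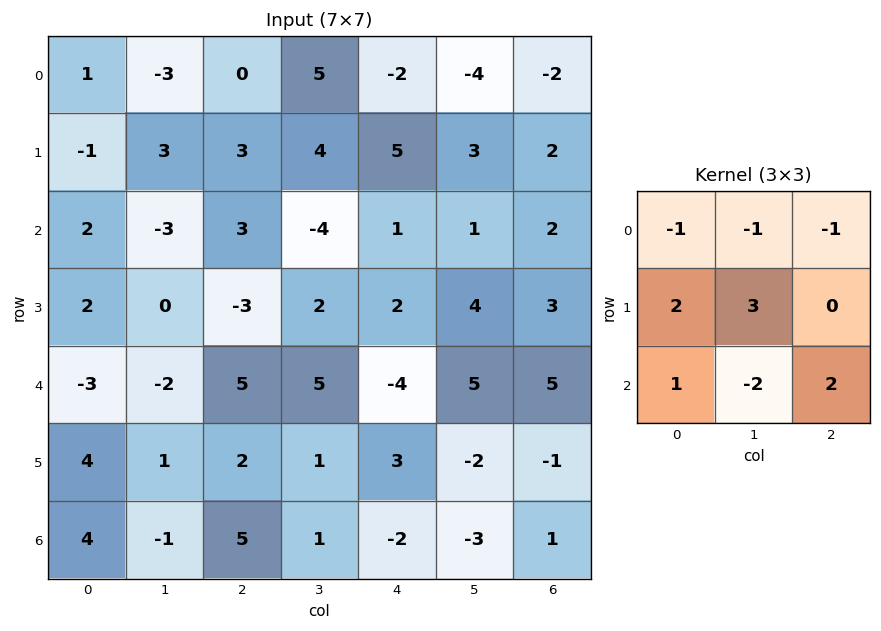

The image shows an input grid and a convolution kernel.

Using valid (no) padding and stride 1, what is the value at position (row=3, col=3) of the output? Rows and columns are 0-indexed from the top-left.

The receptive field on the input at this output position is [2 2 4 / 5 -4 5 / 1 3 -2]. Elementwise product with the kernel and sum: 2·-1 + 2·-1 + 4·-1 + 5·2 + -4·3 + 1·1 + 3·-2 + -2·2.

-19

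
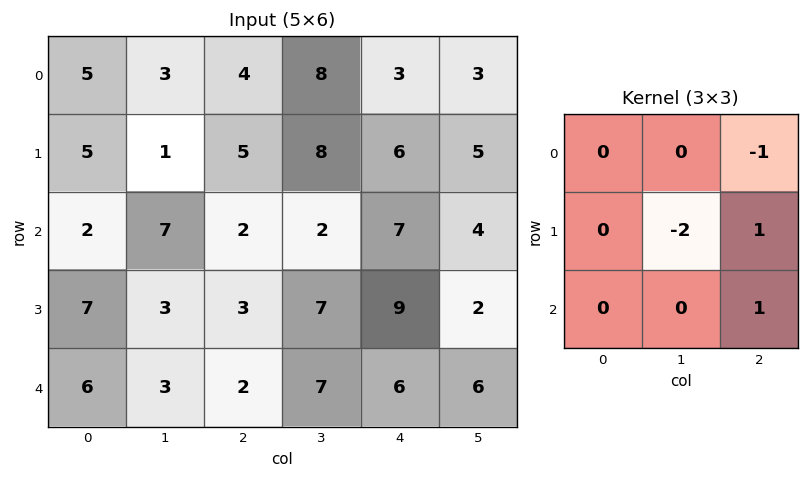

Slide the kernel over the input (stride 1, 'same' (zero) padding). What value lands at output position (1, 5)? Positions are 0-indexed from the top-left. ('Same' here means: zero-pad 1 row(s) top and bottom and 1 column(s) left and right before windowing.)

-10

The receptive field on the zero-padded input at this output position is [3 3 0 / 6 5 0 / 7 4 0]. Elementwise product with the kernel and sum: 0·-1 + 5·-2 + 0·1 + 0·1.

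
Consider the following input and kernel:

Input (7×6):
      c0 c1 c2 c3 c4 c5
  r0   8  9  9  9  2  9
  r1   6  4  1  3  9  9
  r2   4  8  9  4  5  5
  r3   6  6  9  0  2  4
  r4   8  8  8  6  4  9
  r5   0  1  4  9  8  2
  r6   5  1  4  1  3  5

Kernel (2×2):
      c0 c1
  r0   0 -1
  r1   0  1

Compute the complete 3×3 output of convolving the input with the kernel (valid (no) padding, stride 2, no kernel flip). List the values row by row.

Output[0,0]: The receptive field on the input at this output position is [8 9 / 6 4]. Elementwise product with the kernel and sum: 9·-1 + 4·1.
Output[0,1]: The receptive field on the input at this output position is [9 9 / 1 3]. Elementwise product with the kernel and sum: 9·-1 + 3·1.

-5 -6 0
-2 -4 -1
-7 3 -7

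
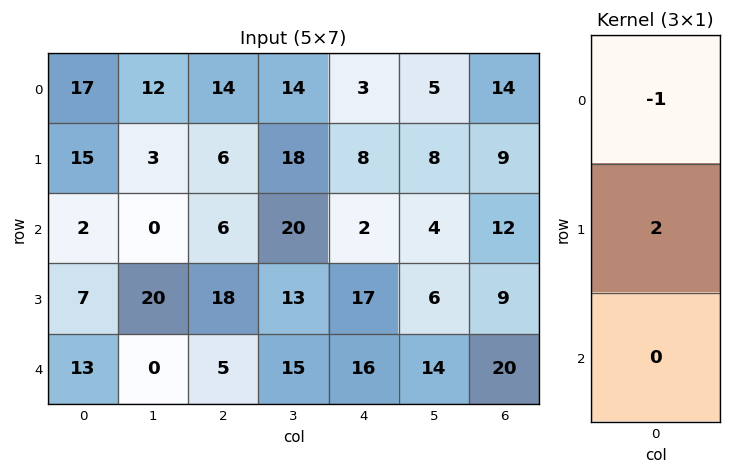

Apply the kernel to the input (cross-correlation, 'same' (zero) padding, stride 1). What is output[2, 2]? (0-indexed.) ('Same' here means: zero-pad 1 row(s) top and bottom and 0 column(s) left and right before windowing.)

The receptive field on the zero-padded input at this output position is [6 / 6 / 18]. Elementwise product with the kernel and sum: 6·-1 + 6·2.

6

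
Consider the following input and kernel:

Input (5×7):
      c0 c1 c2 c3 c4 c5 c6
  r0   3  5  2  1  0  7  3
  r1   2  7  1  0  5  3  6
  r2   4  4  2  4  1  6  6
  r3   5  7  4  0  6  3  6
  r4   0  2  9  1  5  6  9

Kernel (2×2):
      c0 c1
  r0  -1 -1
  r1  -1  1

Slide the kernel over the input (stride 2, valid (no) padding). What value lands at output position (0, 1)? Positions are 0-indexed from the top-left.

-4

The receptive field on the input at this output position is [2 1 / 1 0]. Elementwise product with the kernel and sum: 2·-1 + 1·-1 + 1·-1 + 0·1.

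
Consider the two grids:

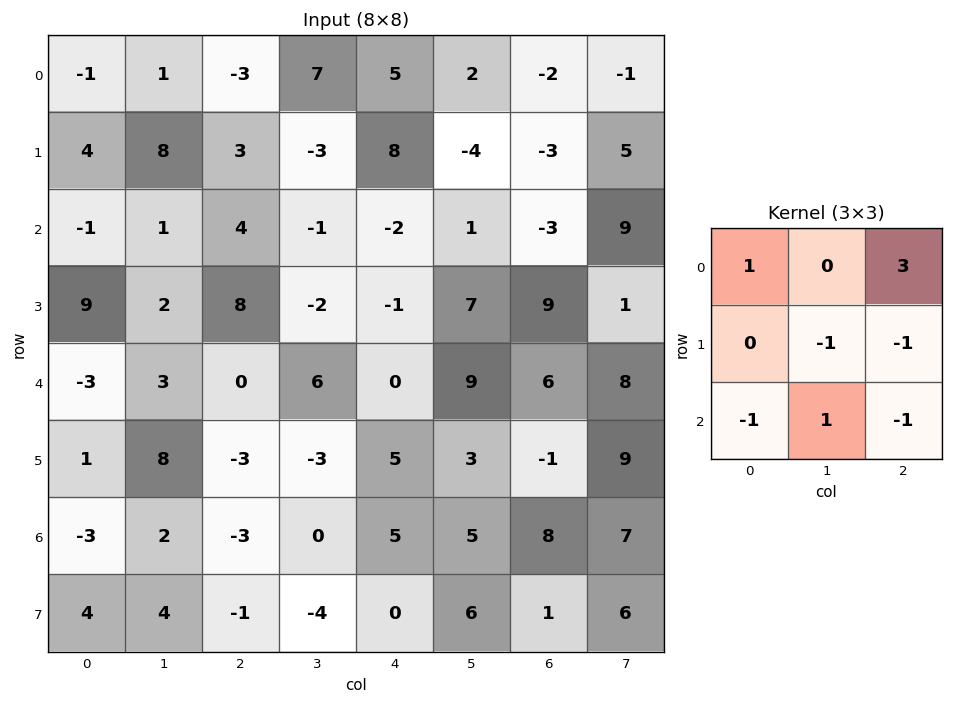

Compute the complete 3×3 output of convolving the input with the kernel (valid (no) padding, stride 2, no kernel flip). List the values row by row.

Output[0,0]: The receptive field on the input at this output position is [-1 1 -3 / 4 8 3 / -1 1 4]. Elementwise product with the kernel and sum: -1·1 + -3·3 + 8·-1 + 3·-1 + -1·-1 + 1·1 + 4·-1.
Output[0,1]: The receptive field on the input at this output position is [-3 7 5 / 3 -3 8 / 4 -1 -2]. Elementwise product with the kernel and sum: -3·1 + 5·3 + -3·-1 + 8·-1 + 4·-1 + -1·1 + -2·-1.

-23 4 12
7 7 -24
0 -4 8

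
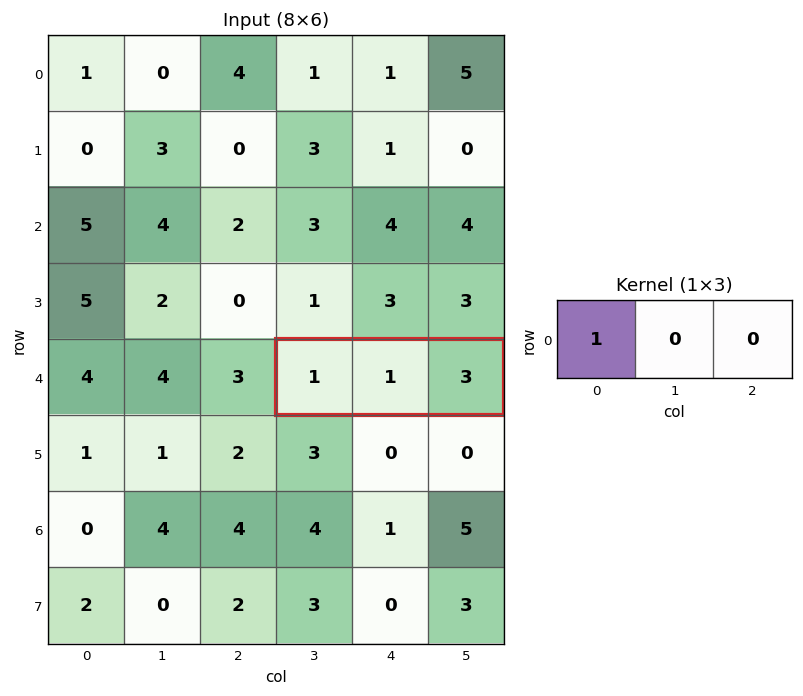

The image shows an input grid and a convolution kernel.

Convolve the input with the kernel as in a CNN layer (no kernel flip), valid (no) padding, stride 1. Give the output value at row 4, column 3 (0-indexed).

The receptive field on the input at this output position is [1 1 3]. Elementwise product with the kernel and sum: 1·1.

1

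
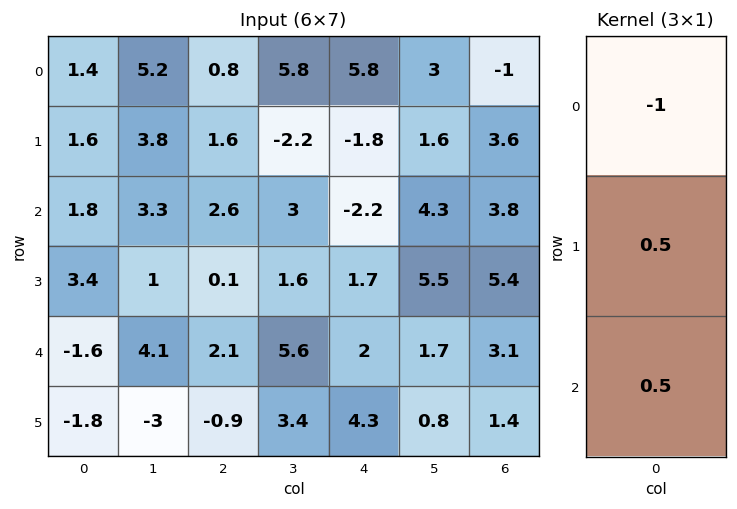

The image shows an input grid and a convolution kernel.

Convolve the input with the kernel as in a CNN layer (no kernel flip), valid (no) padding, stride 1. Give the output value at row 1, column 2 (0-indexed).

The receptive field on the input at this output position is [1.6 / 2.6 / 0.1]. Elementwise product with the kernel and sum: 1.6·-1 + 2.6·0.5 + 0.1·0.5.

-0.25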